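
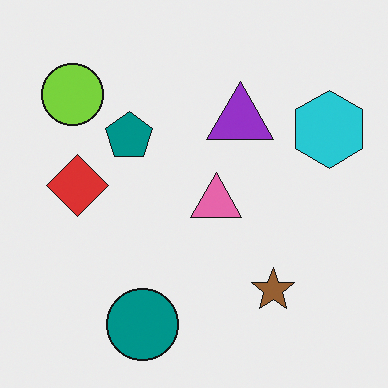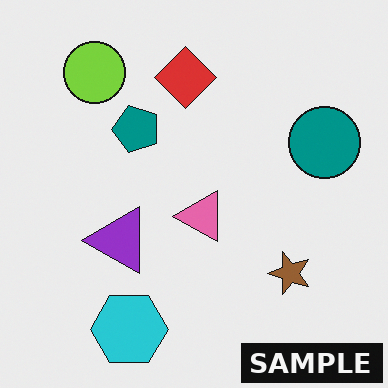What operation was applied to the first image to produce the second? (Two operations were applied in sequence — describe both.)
The second image is the first transposed (reflected across the top-left ↔ bottom-right diagonal), then watermarked with the text "SAMPLE" in the lower-right corner.

Shapes have swapped their row and column positions — what was in the top-right is now in the bottom-left — a diagonal reflection. A dark label reading "SAMPLE" appears in the lower-right corner.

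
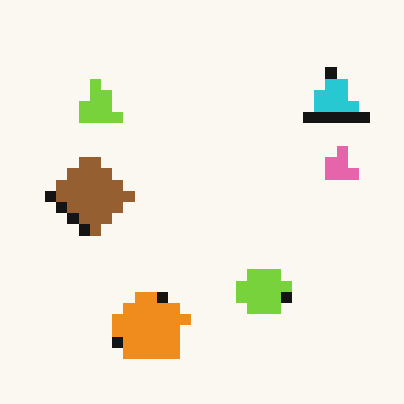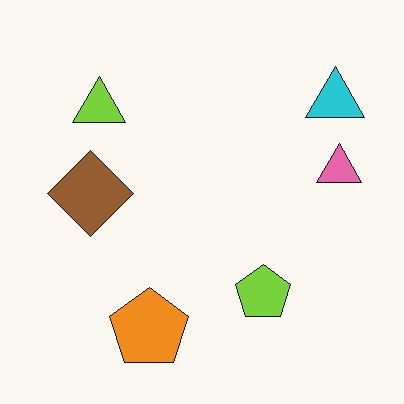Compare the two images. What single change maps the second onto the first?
It was heavily pixelated into large blocks.

Shapes are reduced to large square blocks; fine edges and outlines are lost — a downscale-then-upscale (mosaic) effect.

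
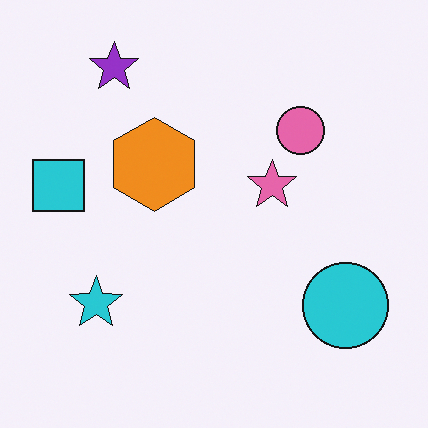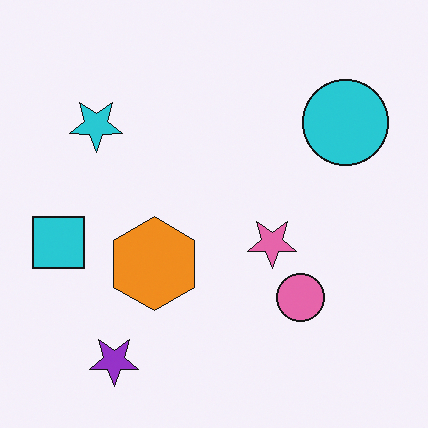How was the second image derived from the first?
The image was flipped vertically (top ↔ bottom).

The purple star is in the top-left of the first image and the bottom-left of the second — shapes on opposite sides of the horizontal midline have swapped in a mirror flip.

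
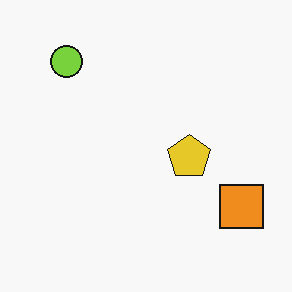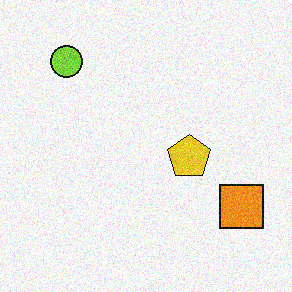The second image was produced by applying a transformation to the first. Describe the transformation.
The second image is the first degraded with visible gaussian noise.

Random speckle covers the whole image, including the flat background.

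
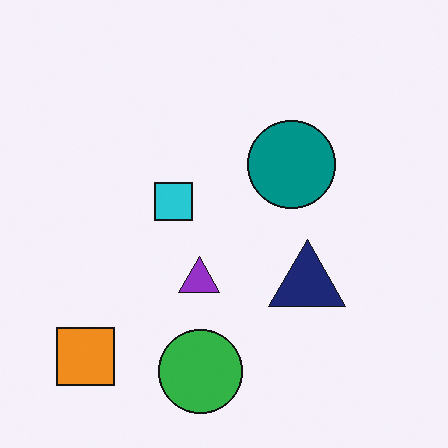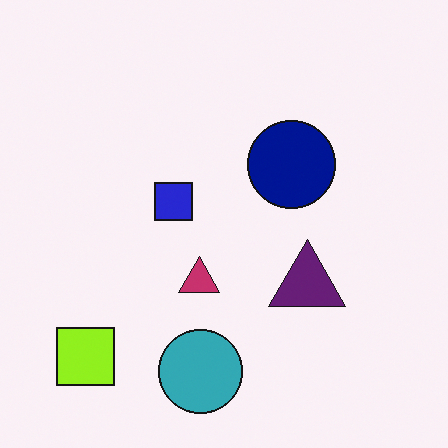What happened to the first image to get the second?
This is the original image hue-shifted by a small amount.

Every shape's color has rotated by the same amount around the hue wheel — a uniform hue shift.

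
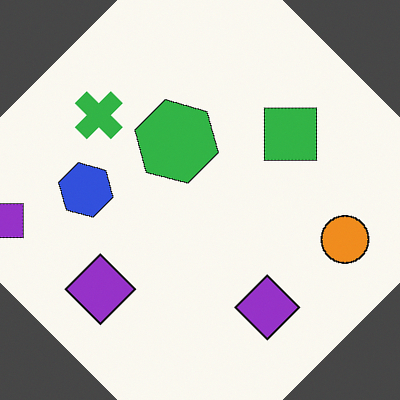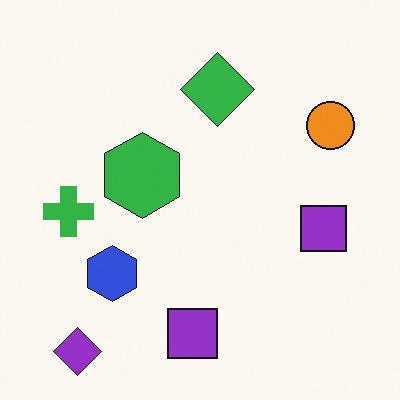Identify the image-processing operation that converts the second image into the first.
It was rotated clockwise by a large amount — several tens of degrees.

Every shape is tilted by the same angle and the image corners show triangular fill wedges — a whole-image rotation by a non-right angle.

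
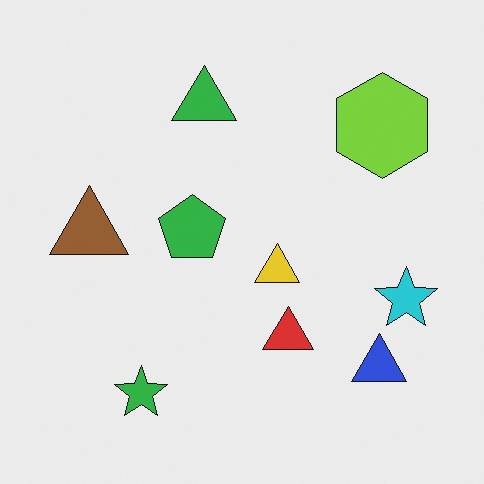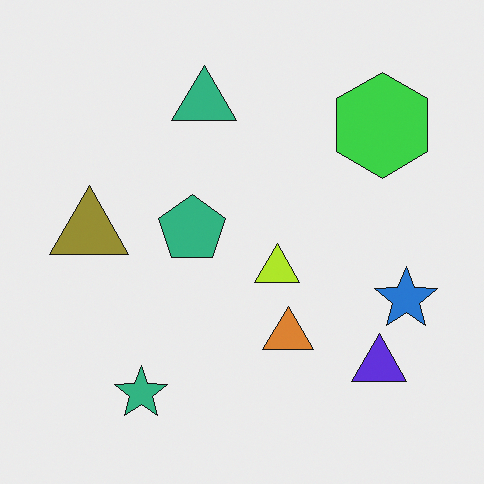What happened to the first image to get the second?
The second image is the first hue-shifted slightly.

Every shape's color has rotated by the same amount around the hue wheel — a uniform hue shift.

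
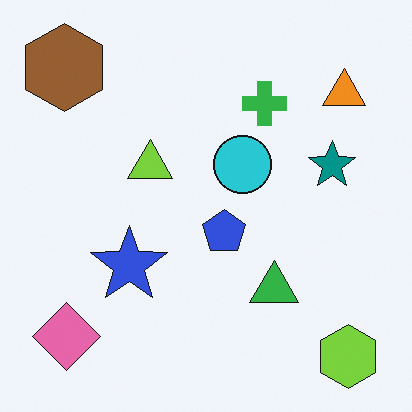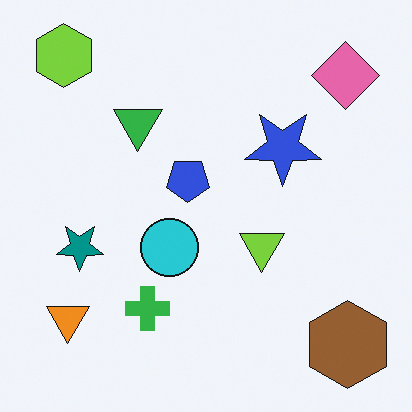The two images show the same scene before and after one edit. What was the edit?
This is the original image rotated 180°.

The lime hexagon sits in the bottom-right of the first image and the top-left of the second — consistent with a whole-image 180° rotation.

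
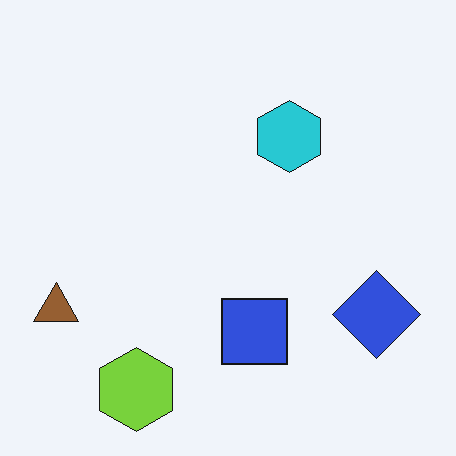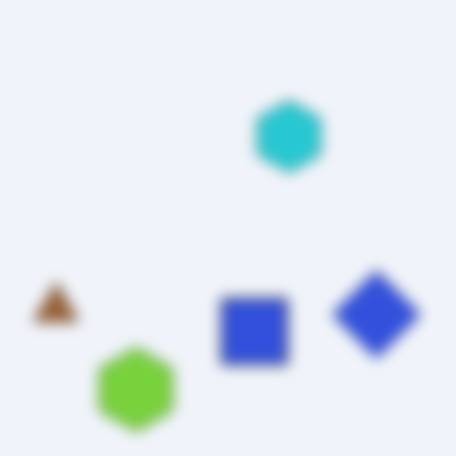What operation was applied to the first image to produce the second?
The transformation is: strongly gaussian-blurred.

Shape edges and outlines are uniformly softened across the whole image.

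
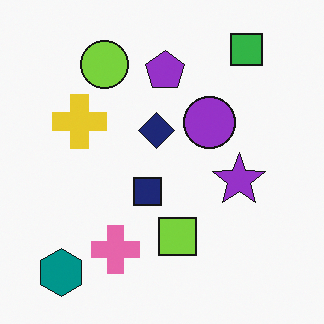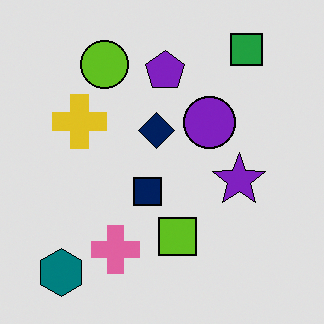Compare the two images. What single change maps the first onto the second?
The transformation is: posterized to a reduced palette.

Each flat color has snapped to a coarser quantized level — most visibly, the near-white background has dropped to a flat grey.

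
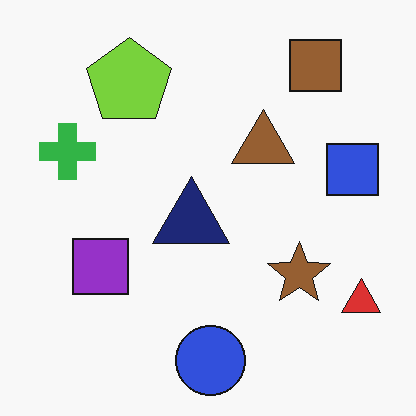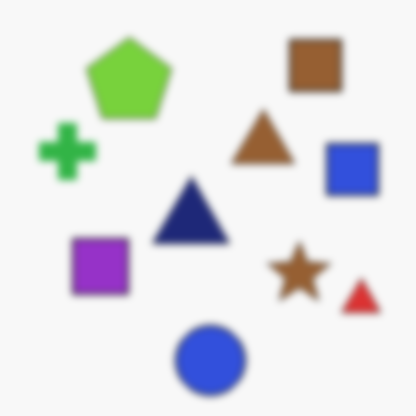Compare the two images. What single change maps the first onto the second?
Moderately blurred.

Shape edges and outlines are uniformly softened across the whole image.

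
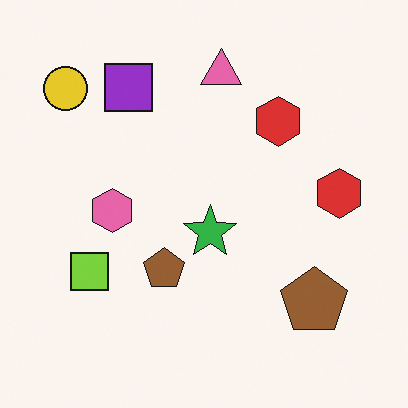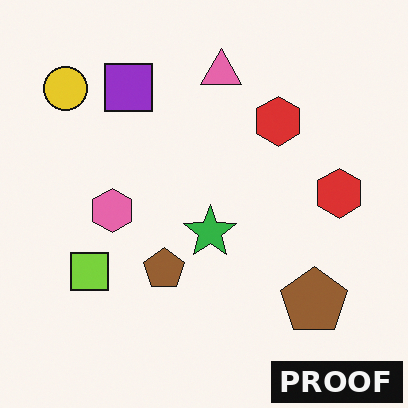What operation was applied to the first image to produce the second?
Watermarked with the text "PROOF" in the lower-right corner.

A dark label reading "PROOF" appears in the lower-right corner.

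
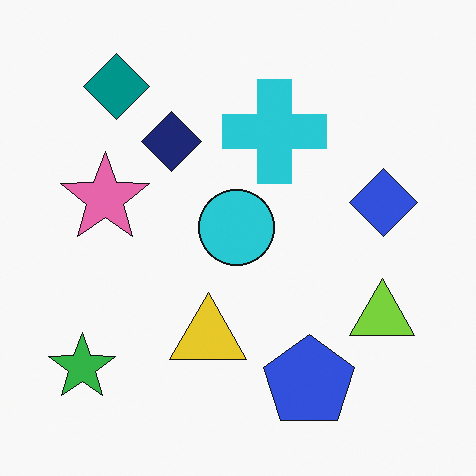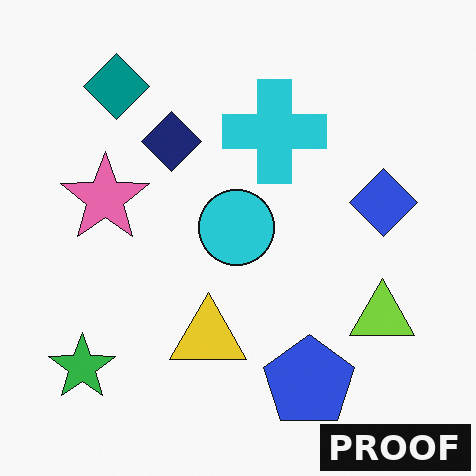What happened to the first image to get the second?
It was watermarked with the text "PROOF" in the lower-right corner.

A dark label reading "PROOF" appears in the lower-right corner.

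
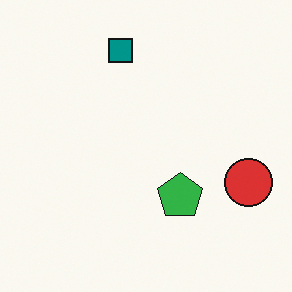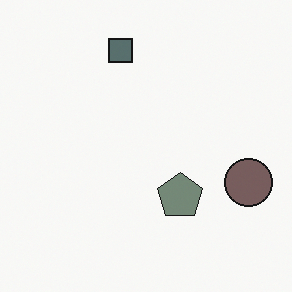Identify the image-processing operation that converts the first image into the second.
The image was made much more muted (saturation change).

All colors are more muted and greyish — a global saturation change.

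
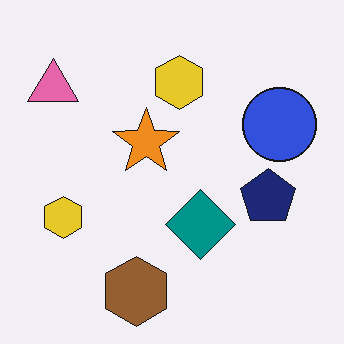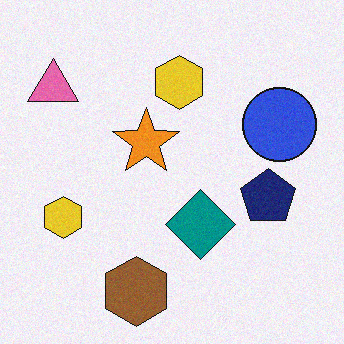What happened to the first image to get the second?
Degraded with light additive noise.

Random speckle covers the whole image, including the flat background.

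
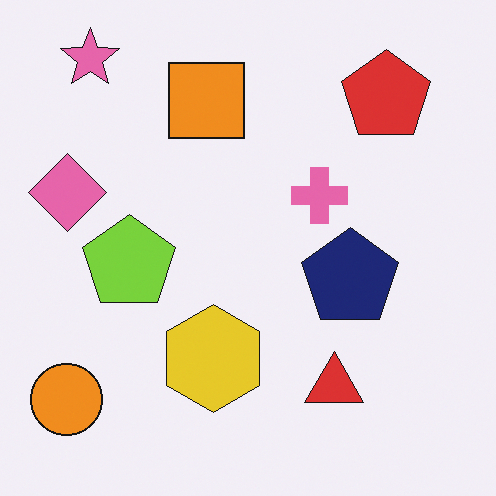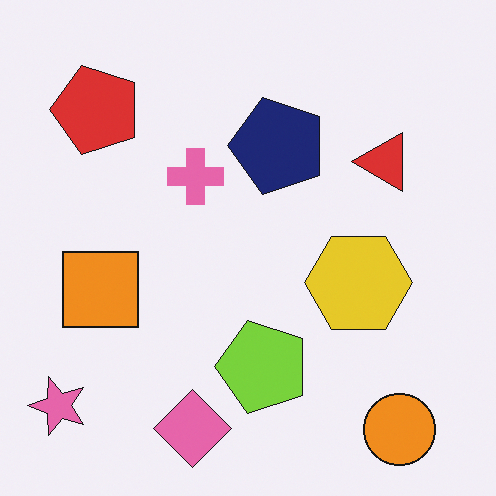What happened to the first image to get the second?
This is the original image rotated 90° counter-clockwise.

The pink star sits in the top-left of the first image and the bottom-left of the second — consistent with a whole-image 90° counter-clockwise rotation.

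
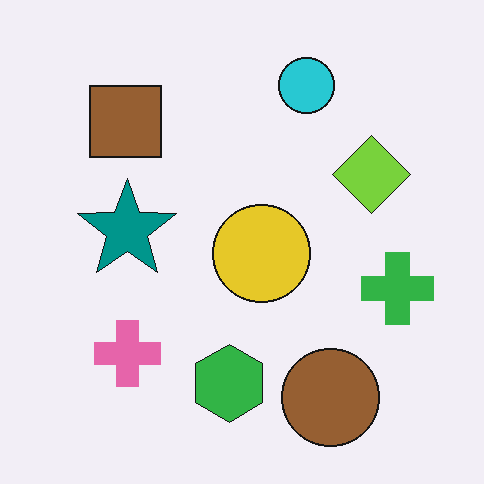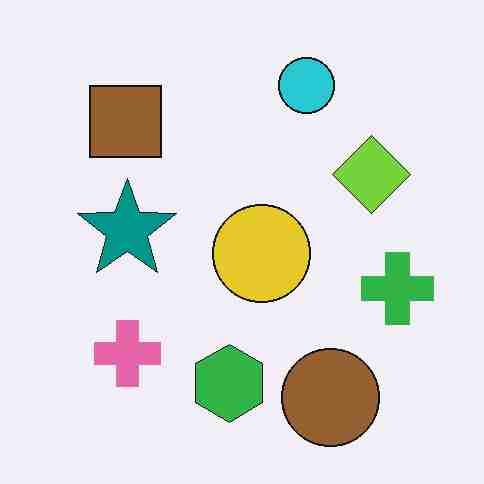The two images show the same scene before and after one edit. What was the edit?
This is the original image degraded with heavy JPEG compression.

Blocky 8×8 compression artifacts appear around shape edges and the flat background shows ringing — characteristic JPEG degradation.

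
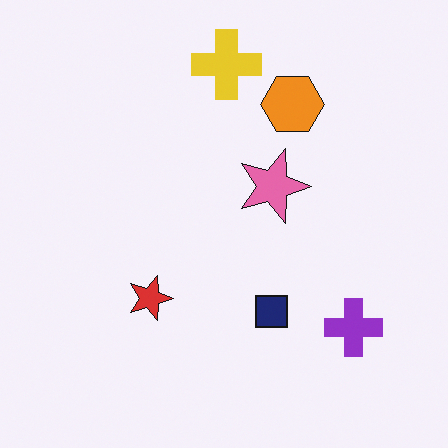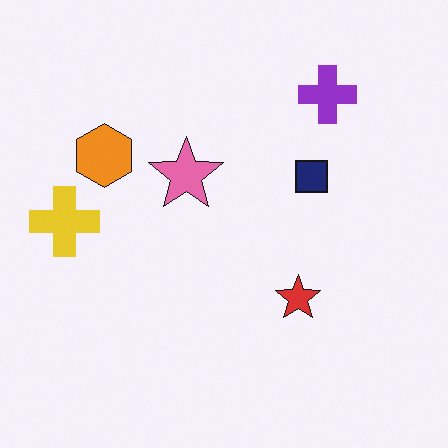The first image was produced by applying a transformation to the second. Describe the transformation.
It was rotated 90° clockwise.

The purple cross sits in the top-right of the second image and the bottom-right of the first — consistent with a whole-image 90° clockwise rotation.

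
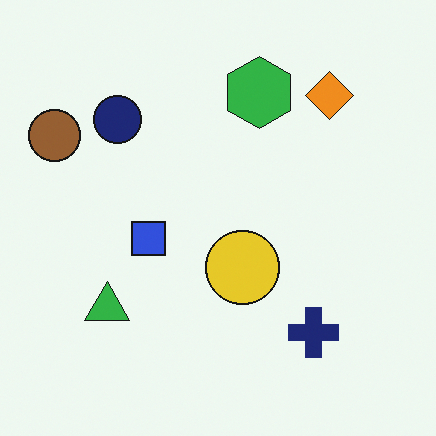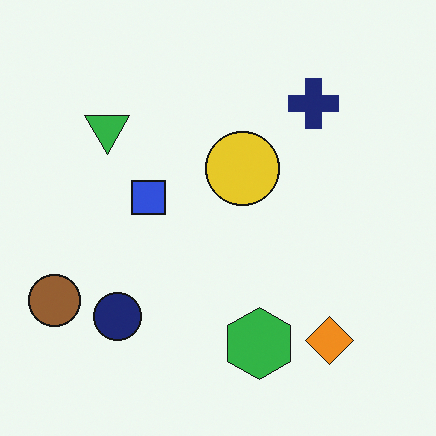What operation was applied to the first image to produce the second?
Flipped vertically (top ↔ bottom).

The green hexagon is in the top of the first image and the bottom of the second — shapes on opposite sides of the horizontal midline have swapped in a mirror flip.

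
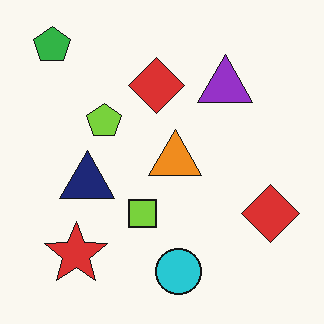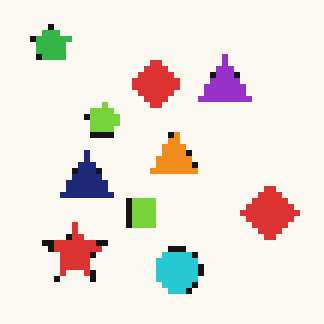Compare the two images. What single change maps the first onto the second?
Moderately pixelated.

Shapes are reduced to large square blocks; fine edges and outlines are lost — a downscale-then-upscale (mosaic) effect.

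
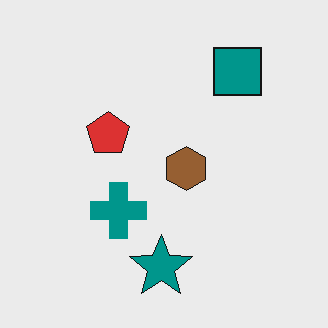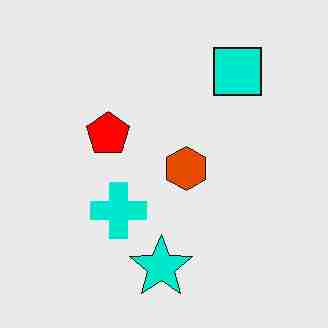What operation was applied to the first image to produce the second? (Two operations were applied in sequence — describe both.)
Made much more vivid (saturation change), then degraded with heavy JPEG compression.

All colors are more vivid — a global saturation change. Blocky 8×8 compression artifacts appear around shape edges and the flat background shows ringing — characteristic JPEG degradation.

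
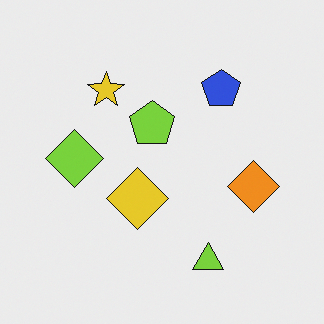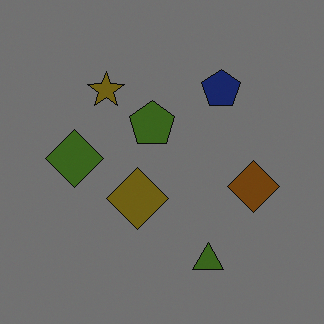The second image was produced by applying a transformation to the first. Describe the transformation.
It was noticeably darkened.

Every pixel — background and shapes alike — is uniformly darkened.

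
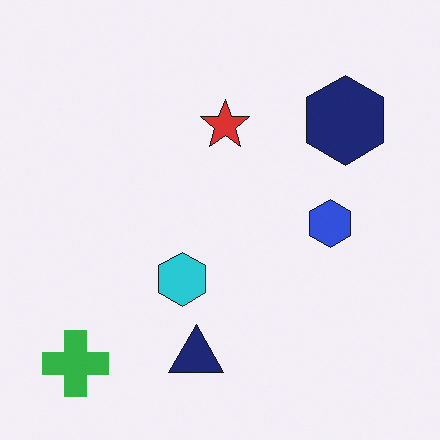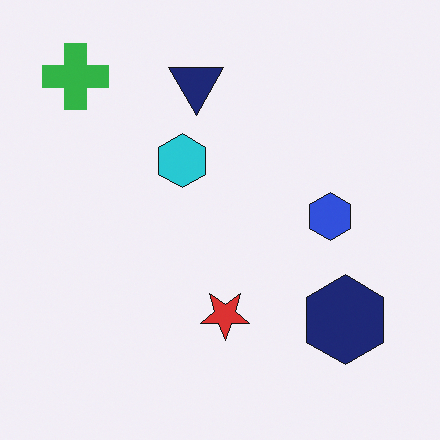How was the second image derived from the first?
The transformation is: flipped vertically (top ↔ bottom).

The green cross is in the bottom-left of the first image and the top-left of the second — shapes on opposite sides of the horizontal midline have swapped in a mirror flip.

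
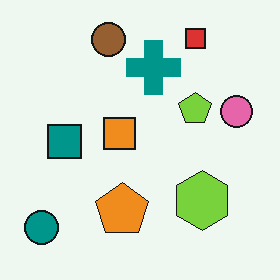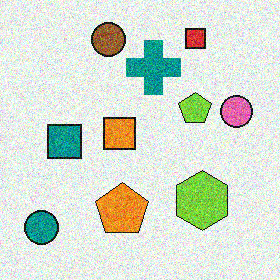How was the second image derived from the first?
The second image is the first degraded with strong gaussian noise.

Random speckle covers the whole image, including the flat background.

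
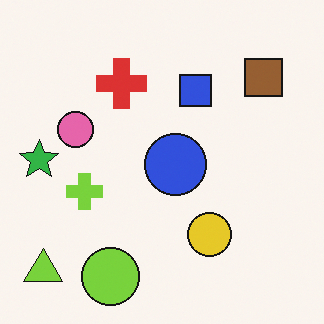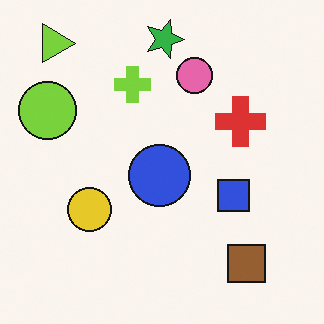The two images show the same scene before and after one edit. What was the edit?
It was rotated 90° clockwise.

The lime triangle sits in the bottom-left of the first image and the top-left of the second — consistent with a whole-image 90° clockwise rotation.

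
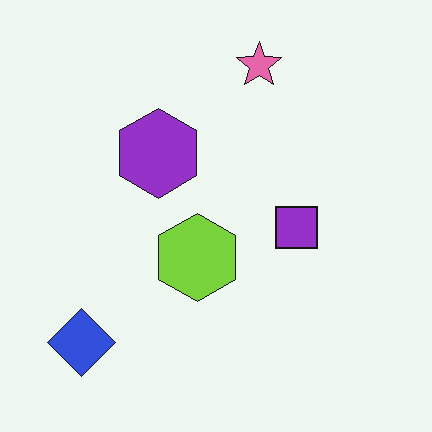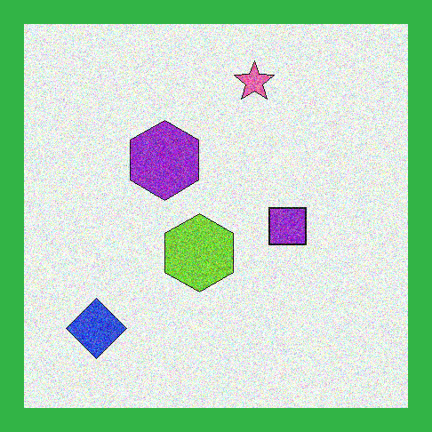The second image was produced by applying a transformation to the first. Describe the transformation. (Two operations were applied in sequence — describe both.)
The image was degraded with heavy additive noise, then framed with a green border.

Random speckle covers the whole image, including the flat background. A solid green frame runs around the edge of the second image, with the content slightly shrunk inside it.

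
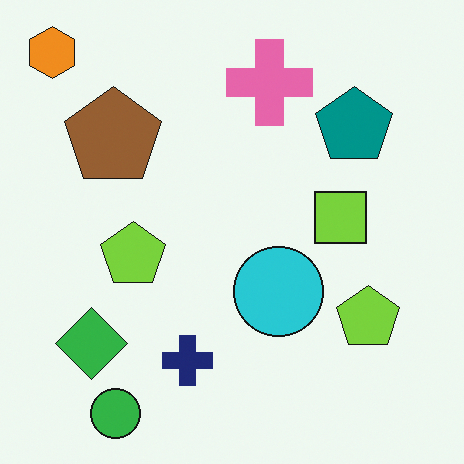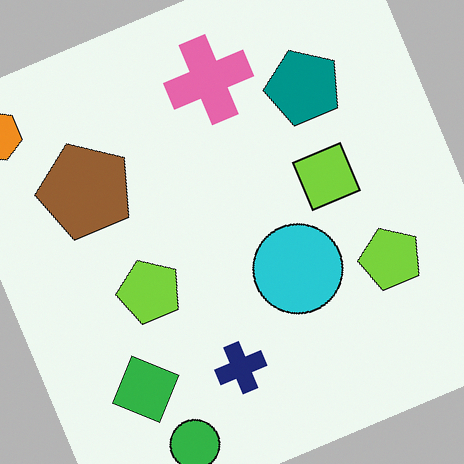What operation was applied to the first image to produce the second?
Rotated counter-clockwise by a clearly visible amount.

Every shape is tilted by the same angle and the image corners show triangular fill wedges — a whole-image rotation by a non-right angle.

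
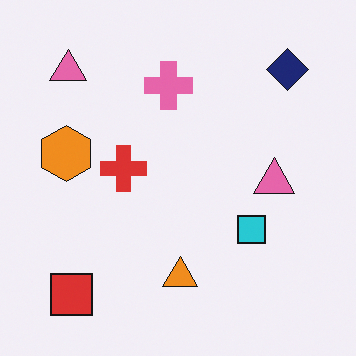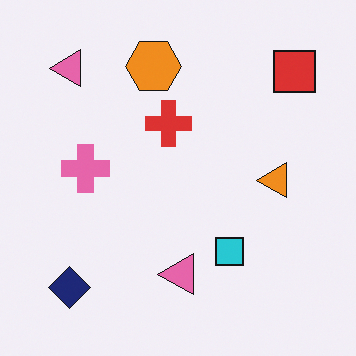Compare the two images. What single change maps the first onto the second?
The second image is the first transposed (reflected across the top-left ↔ bottom-right diagonal).

Shapes have swapped their row and column positions — what was in the top-right is now in the bottom-left — a diagonal reflection.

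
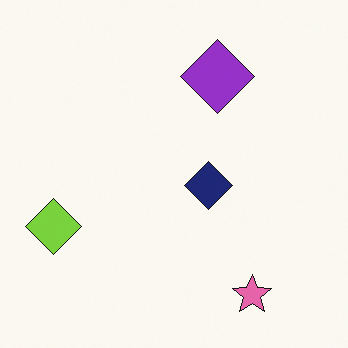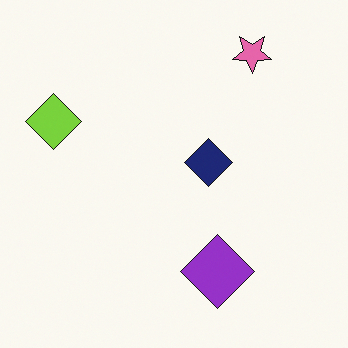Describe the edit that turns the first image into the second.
This is the original image flipped vertically (top ↔ bottom).

The pink star is in the bottom-right of the first image and the top-right of the second — shapes on opposite sides of the horizontal midline have swapped in a mirror flip.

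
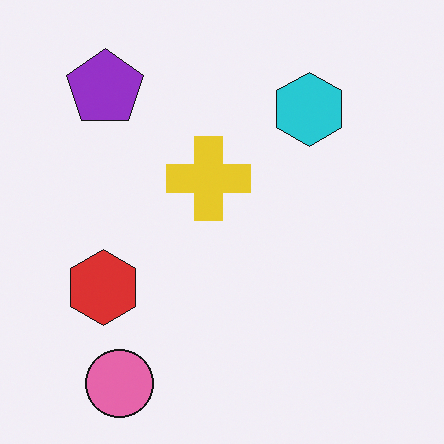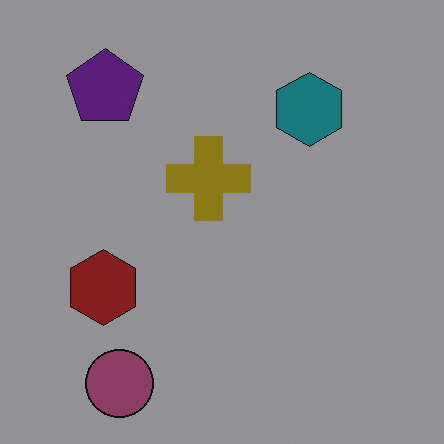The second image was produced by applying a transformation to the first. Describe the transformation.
It was darkened a lot.

Every pixel — background and shapes alike — is uniformly darkened.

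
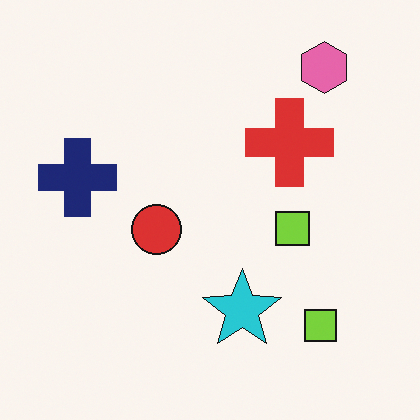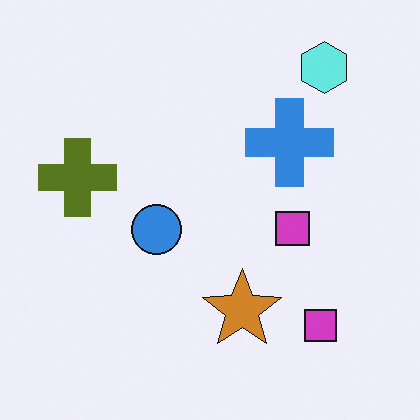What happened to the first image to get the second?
This is the original image hue-shifted through roughly half the color wheel.

Every shape's color has rotated by the same amount around the hue wheel — a uniform hue shift.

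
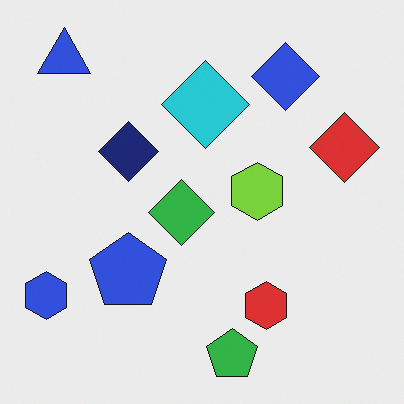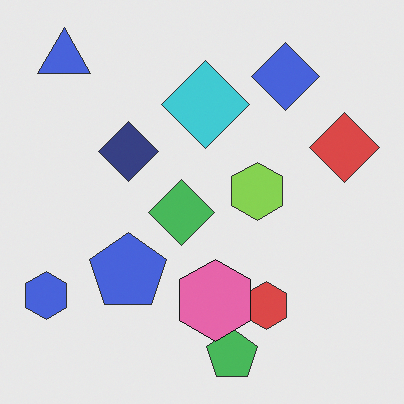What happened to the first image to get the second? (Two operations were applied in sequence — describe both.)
The image was given slightly reduced contrast, then overlaid with an additional pink hexagon.

Tones are pushed toward mid-grey across the whole image — a global contrast change. A pink hexagon appears in the second image that is absent from the first.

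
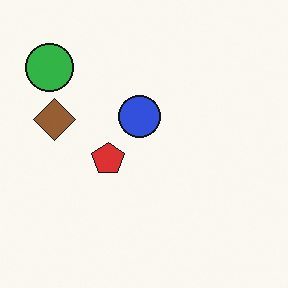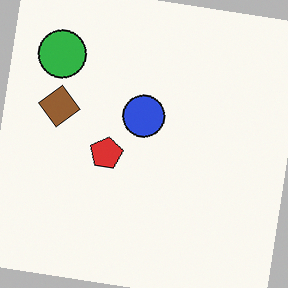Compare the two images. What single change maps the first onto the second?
The second image is the first rotated clockwise by a few degrees.

Every shape is tilted by the same angle and the image corners show triangular fill wedges — a whole-image rotation by a non-right angle.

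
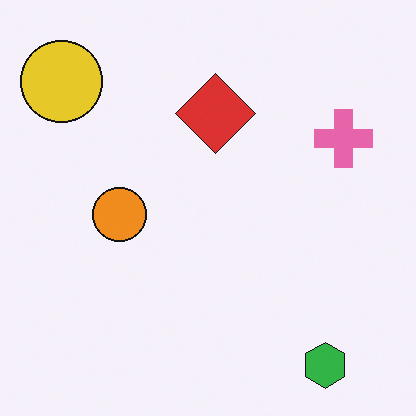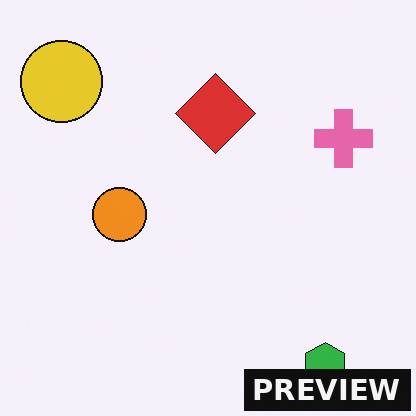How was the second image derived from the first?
The second image is the first watermarked with the text "PREVIEW" in the lower-right corner.

A dark label reading "PREVIEW" appears in the lower-right corner.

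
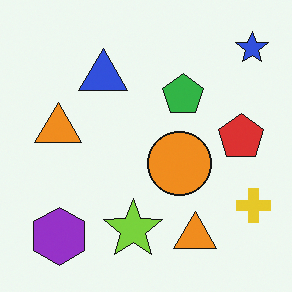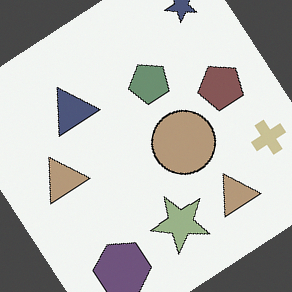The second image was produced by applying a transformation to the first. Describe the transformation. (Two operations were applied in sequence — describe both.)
It was heavily desaturated, then rotated counter-clockwise by a large amount — several tens of degrees.

All colors are more muted and greyish — a global saturation change. Every shape is tilted by the same angle and the image corners show triangular fill wedges — a whole-image rotation by a non-right angle.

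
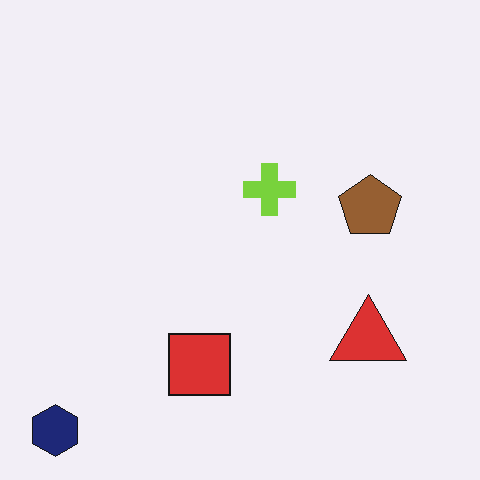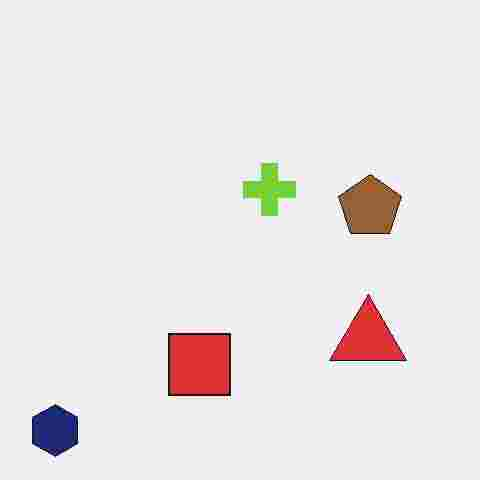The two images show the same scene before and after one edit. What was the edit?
The transformation is: degraded with heavy JPEG compression.

Blocky 8×8 compression artifacts appear around shape edges and the flat background shows ringing — characteristic JPEG degradation.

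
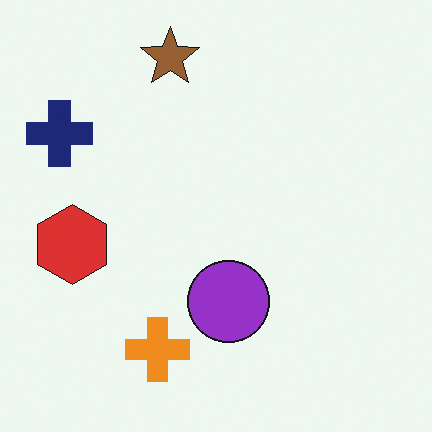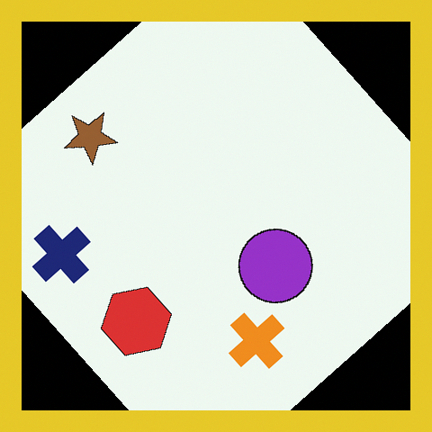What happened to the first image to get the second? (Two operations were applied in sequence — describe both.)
The transformation is: rotated counter-clockwise by a large amount — several tens of degrees, then framed with a yellow border.

Every shape is tilted by the same angle and the image corners show triangular fill wedges — a whole-image rotation by a non-right angle. A solid yellow frame runs around the edge of the second image, with the content slightly shrunk inside it.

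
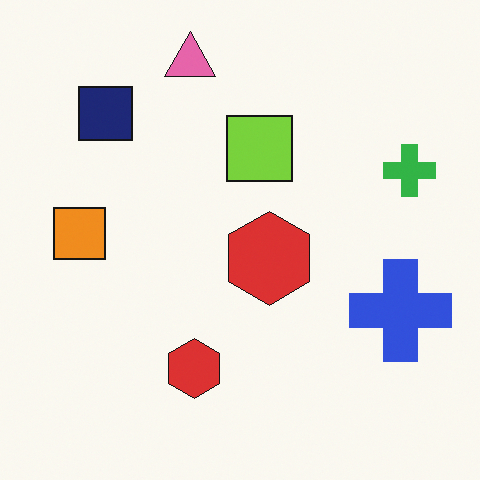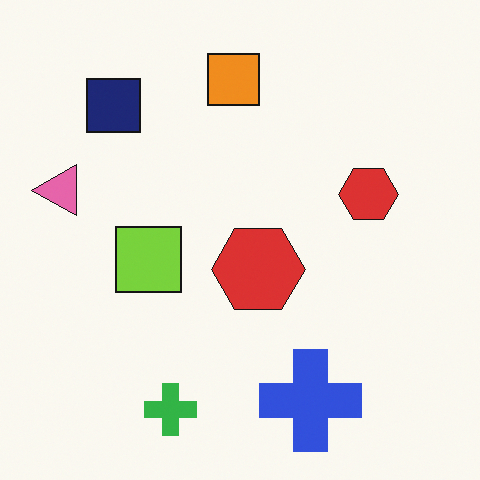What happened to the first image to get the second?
It was transposed (reflected across the top-left ↔ bottom-right diagonal).

Shapes have swapped their row and column positions — what was in the top-right is now in the bottom-left — a diagonal reflection.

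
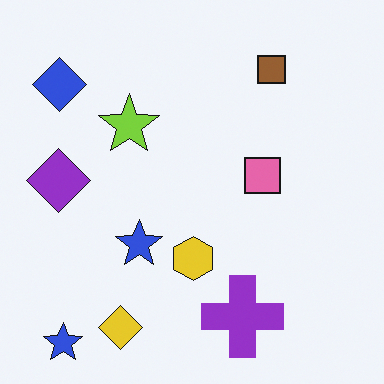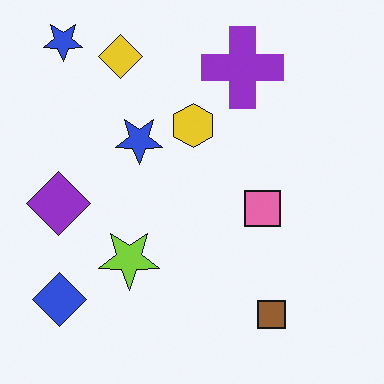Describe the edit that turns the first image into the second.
The image was flipped vertically (top ↔ bottom).

The yellow diamond is in the bottom-left of the first image and the top-left of the second — shapes on opposite sides of the horizontal midline have swapped in a mirror flip.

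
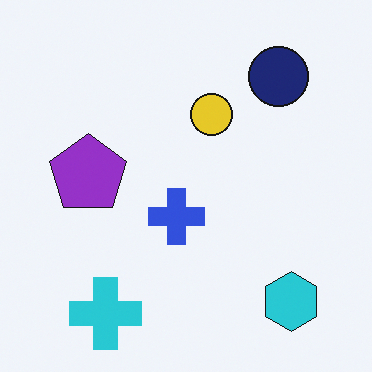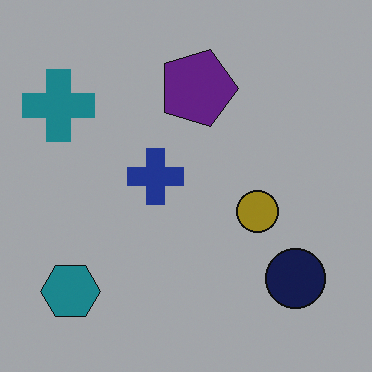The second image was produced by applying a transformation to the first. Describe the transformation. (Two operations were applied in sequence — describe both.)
The transformation is: rotated 90° clockwise, then darkened a lot.

The cyan hexagon sits in the bottom-right of the first image and the bottom-left of the second — consistent with a whole-image 90° clockwise rotation. Every pixel — background and shapes alike — is uniformly darkened.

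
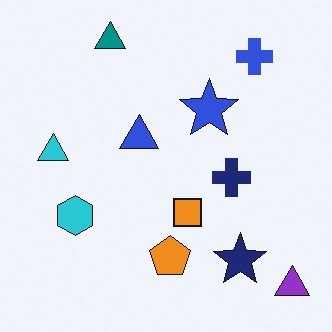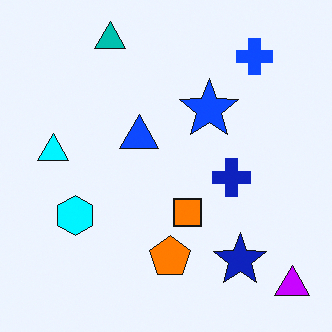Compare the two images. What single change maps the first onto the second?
The image was made much more vivid (saturation change).

All colors are more vivid — a global saturation change.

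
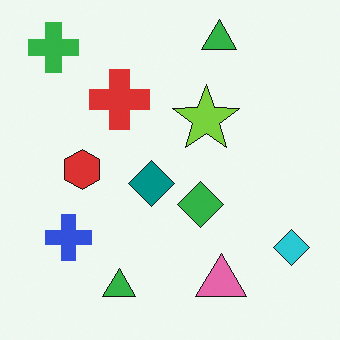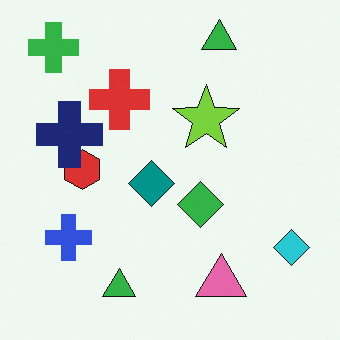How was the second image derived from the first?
This is the original image overlaid with an additional navy cross.

A navy cross appears in the second image that is absent from the first.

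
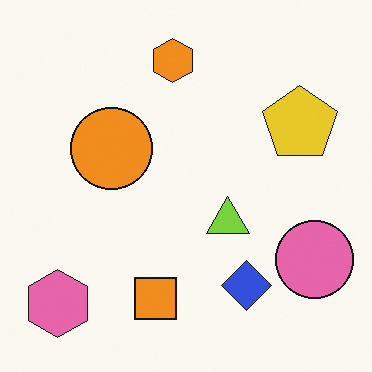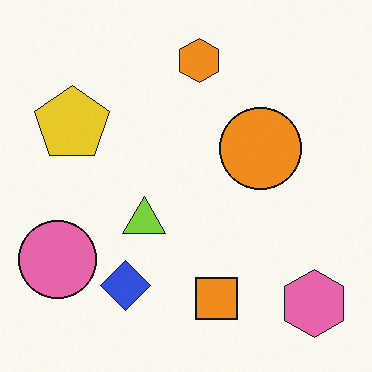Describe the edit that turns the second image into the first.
This is the original image flipped horizontally (left ↔ right).

The pink circle is in the bottom-left of the second image and the bottom-right of the first — shapes on opposite sides of the vertical midline have swapped in a mirror flip.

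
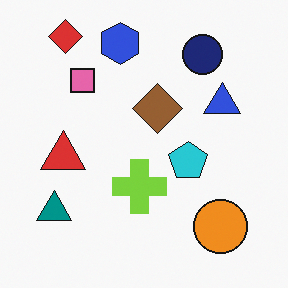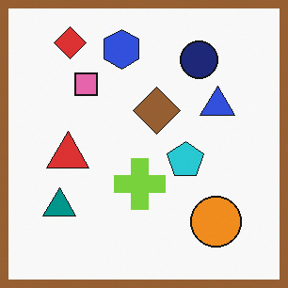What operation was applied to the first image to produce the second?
The transformation is: framed with a brown border.

A solid brown frame runs around the edge of the second image, with the content slightly shrunk inside it.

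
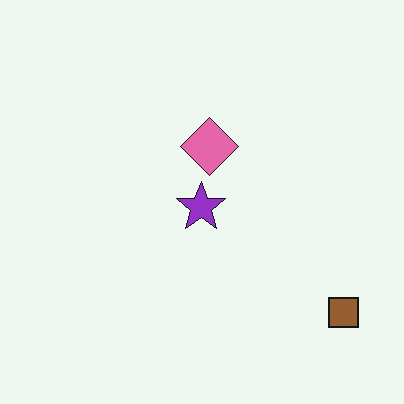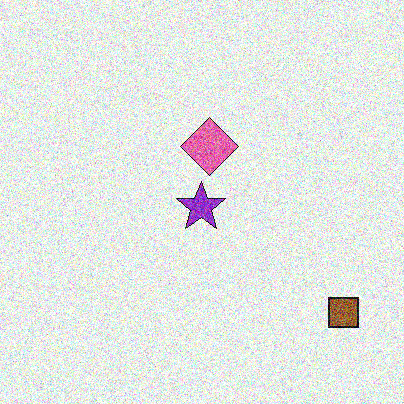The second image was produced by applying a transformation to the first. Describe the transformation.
The image was degraded with heavy additive noise.

Random speckle covers the whole image, including the flat background.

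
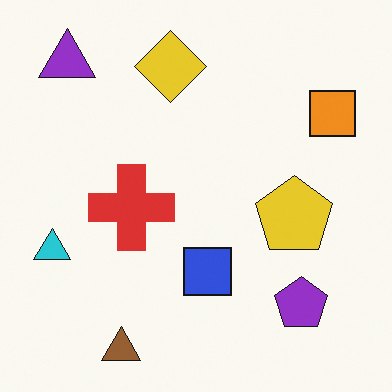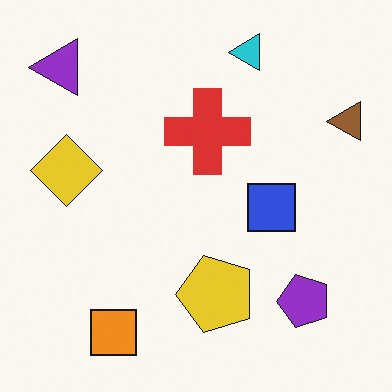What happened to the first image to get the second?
Transposed (reflected across the top-left ↔ bottom-right diagonal).

Shapes have swapped their row and column positions — what was in the top-right is now in the bottom-left — a diagonal reflection.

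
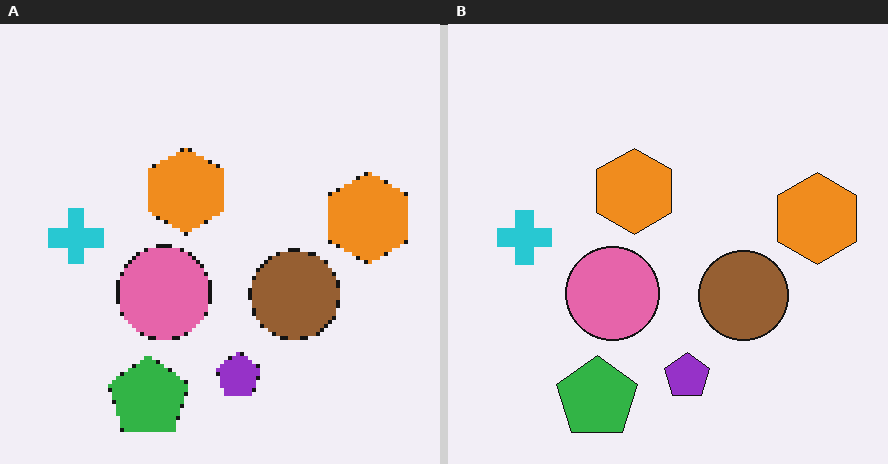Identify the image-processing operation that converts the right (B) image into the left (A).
Mildly pixelated.

Shapes are reduced to large square blocks; fine edges and outlines are lost — a downscale-then-upscale (mosaic) effect.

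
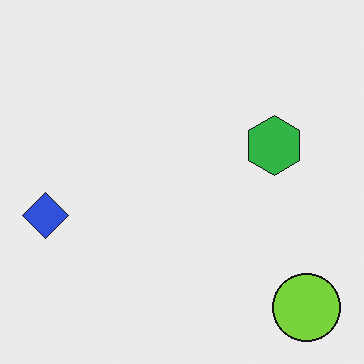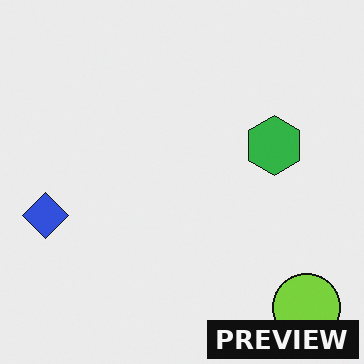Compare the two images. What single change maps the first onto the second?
Watermarked with the text "PREVIEW" in the lower-right corner.

A dark label reading "PREVIEW" appears in the lower-right corner.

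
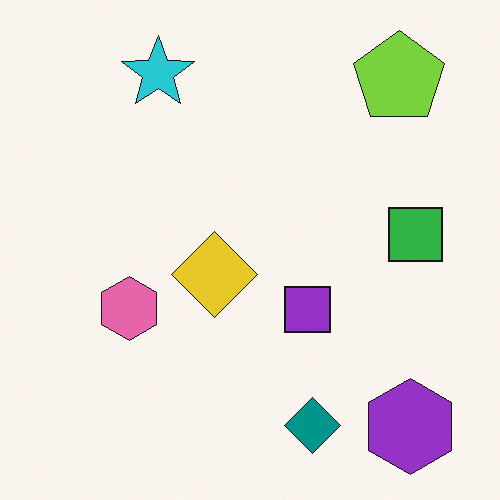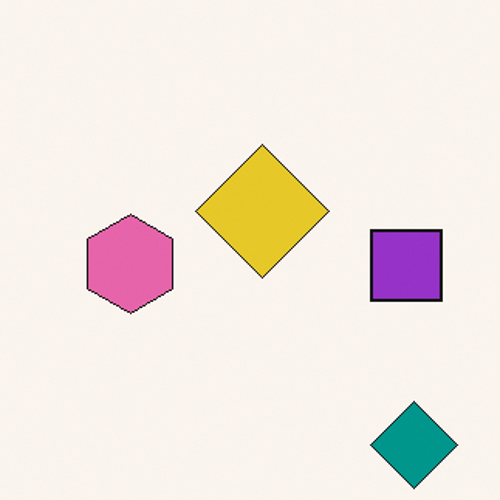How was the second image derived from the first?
The second image is the first cropped to a modestly smaller region and rescaled.

The visible shapes are larger and the field of view is narrower; shapes near the original edges may be partly or wholly outside the frame — a crop-and-rescale.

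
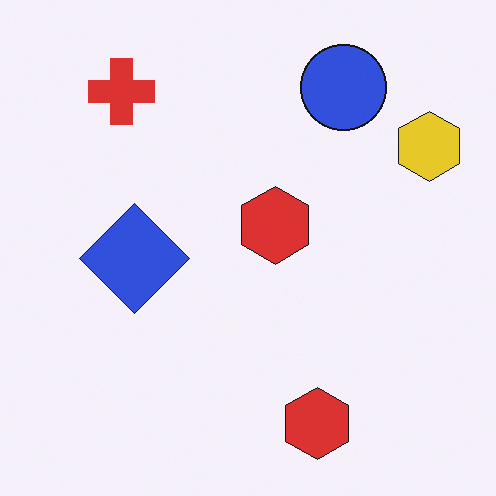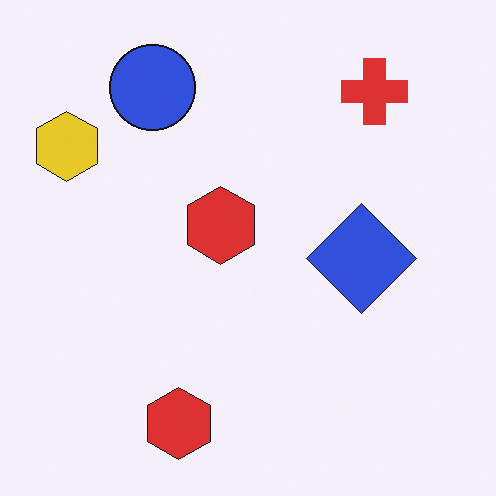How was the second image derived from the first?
The second image is the first flipped horizontally (left ↔ right).

The yellow hexagon is in the top-right of the first image and the top-left of the second — shapes on opposite sides of the vertical midline have swapped in a mirror flip.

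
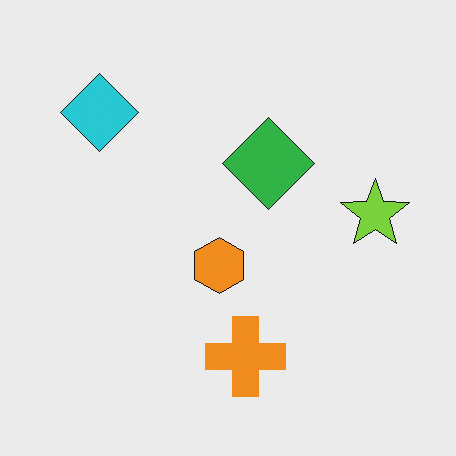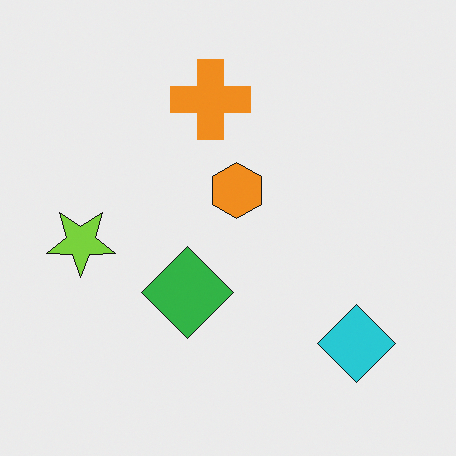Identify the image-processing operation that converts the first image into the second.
It was rotated 180°.

The cyan diamond sits in the top-left of the first image and the bottom-right of the second — consistent with a whole-image 180° rotation.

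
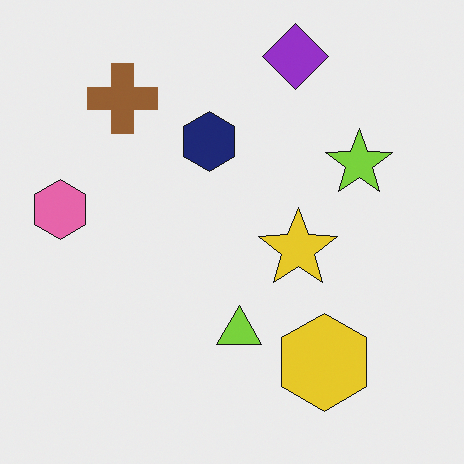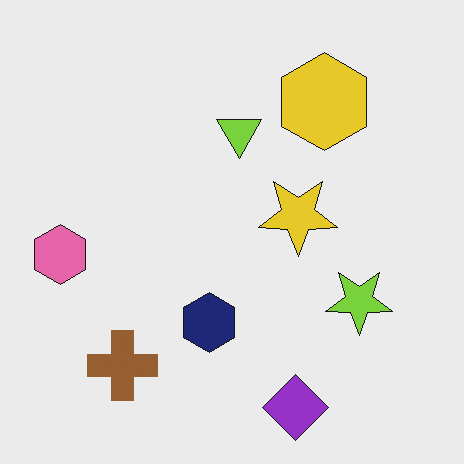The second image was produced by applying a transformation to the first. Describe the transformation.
The transformation is: flipped vertically (top ↔ bottom).

The purple diamond is in the top of the first image and the bottom of the second — shapes on opposite sides of the horizontal midline have swapped in a mirror flip.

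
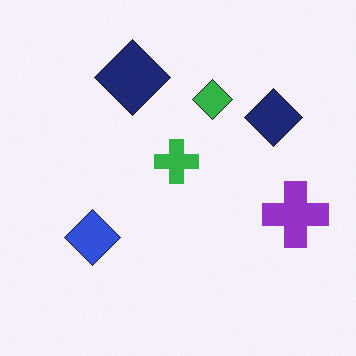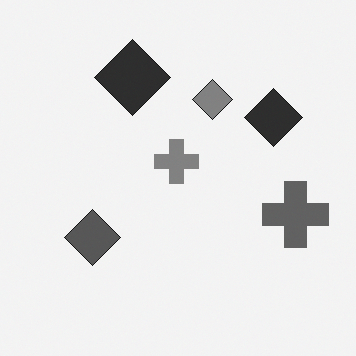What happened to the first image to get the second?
The second image is the first converted to grayscale.

All color is removed — every shape is now a shade of grey.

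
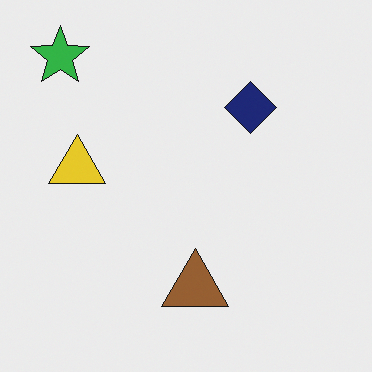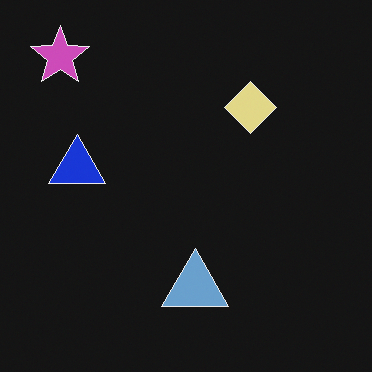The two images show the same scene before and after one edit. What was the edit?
The transformation is: color-inverted (negative).

The light background has become dark and every shape's color is its complement — a photographic negative.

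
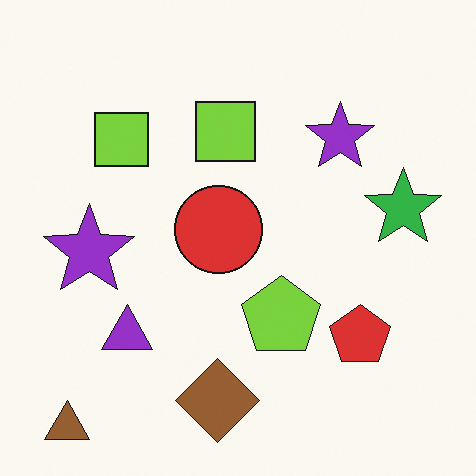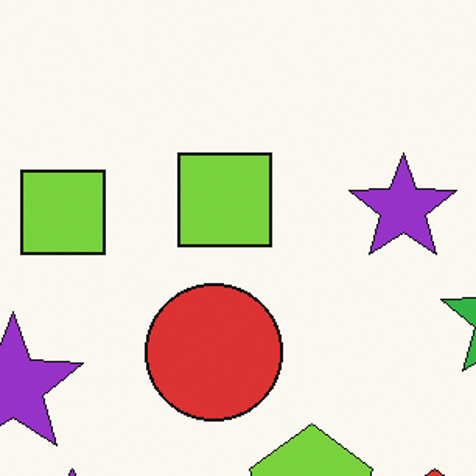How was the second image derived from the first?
This is the original image cropped slightly and scaled back up.

The visible shapes are larger and the field of view is narrower; shapes near the original edges may be partly or wholly outside the frame — a crop-and-rescale.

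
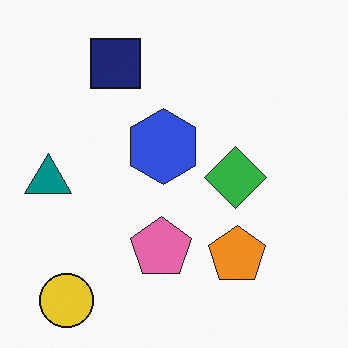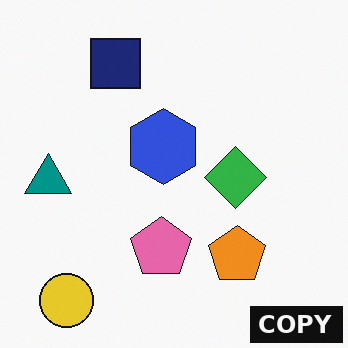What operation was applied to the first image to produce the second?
Watermarked with the text "COPY" in the lower-right corner.

A dark label reading "COPY" appears in the lower-right corner.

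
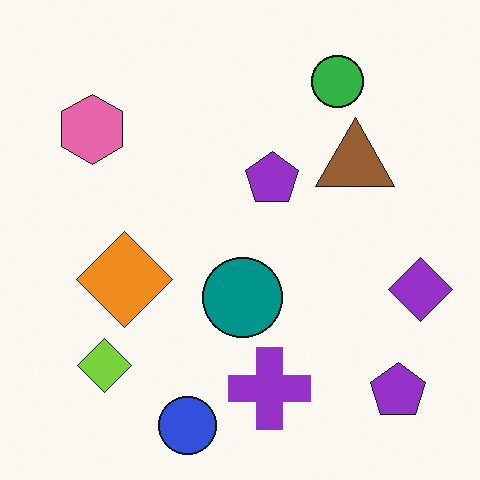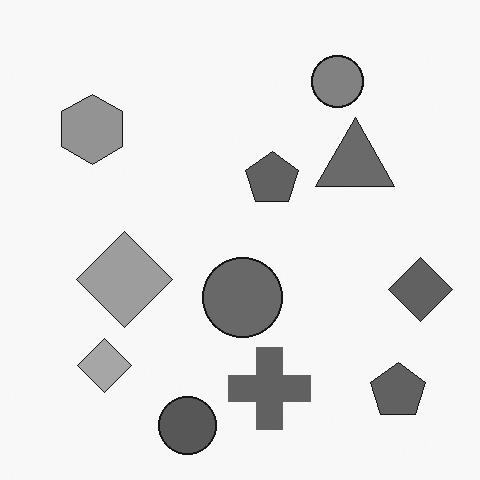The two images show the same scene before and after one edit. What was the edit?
The transformation is: converted to grayscale.

All color is removed — every shape is now a shade of grey.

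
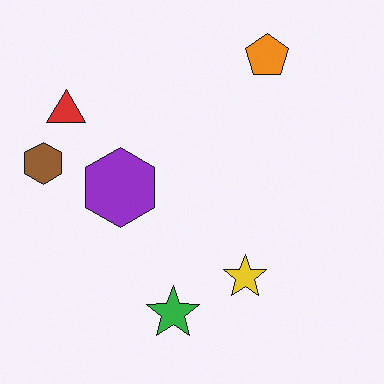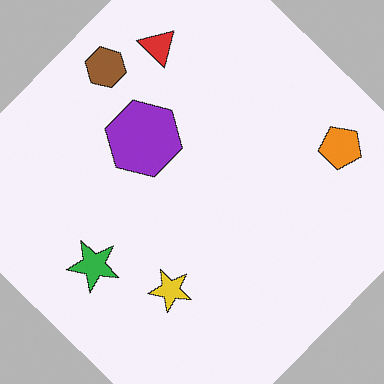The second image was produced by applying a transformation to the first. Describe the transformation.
The transformation is: rotated clockwise by a large amount — several tens of degrees.

Every shape is tilted by the same angle and the image corners show triangular fill wedges — a whole-image rotation by a non-right angle.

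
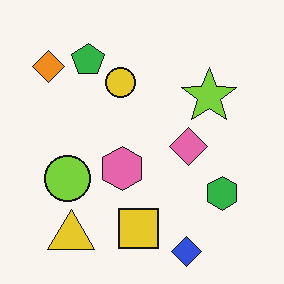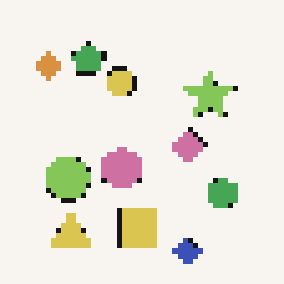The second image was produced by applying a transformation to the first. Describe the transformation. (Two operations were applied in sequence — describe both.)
It was slightly desaturated, then lightly pixelated (a mild mosaic effect).

All colors are more muted and greyish — a global saturation change. Shapes are reduced to large square blocks; fine edges and outlines are lost — a downscale-then-upscale (mosaic) effect.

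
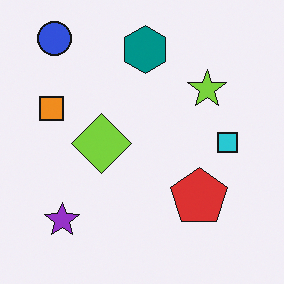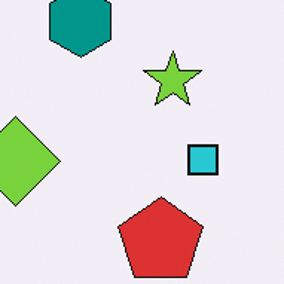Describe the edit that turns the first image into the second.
The image was cropped slightly and scaled back up.

The visible shapes are larger and the field of view is narrower; shapes near the original edges may be partly or wholly outside the frame — a crop-and-rescale.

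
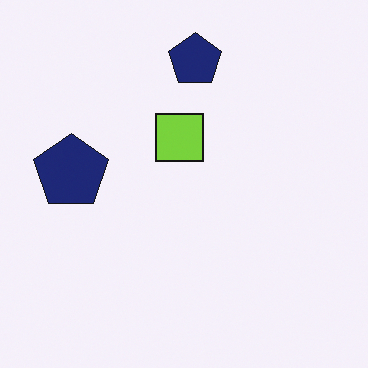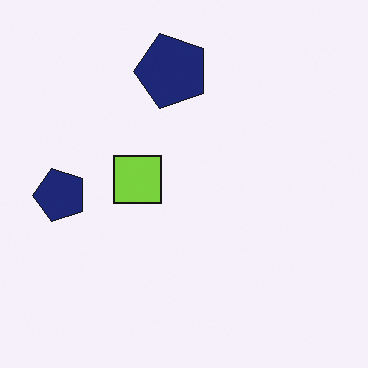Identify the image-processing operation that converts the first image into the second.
It was transposed (reflected across the top-left ↔ bottom-right diagonal).

Shapes have swapped their row and column positions — what was in the top-right is now in the bottom-left — a diagonal reflection.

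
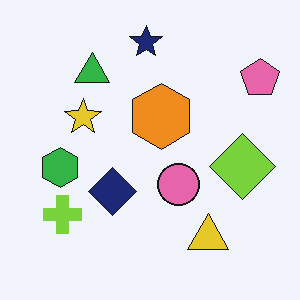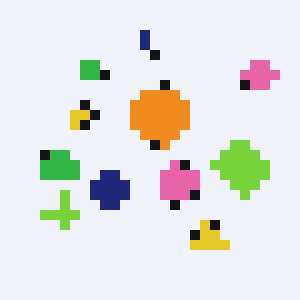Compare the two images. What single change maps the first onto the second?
It was coarsely pixelated.

Shapes are reduced to large square blocks; fine edges and outlines are lost — a downscale-then-upscale (mosaic) effect.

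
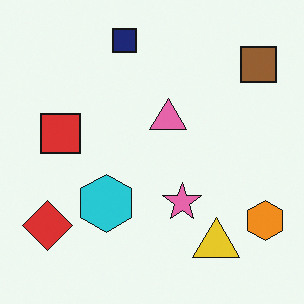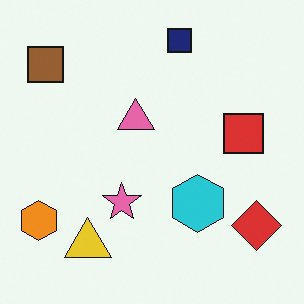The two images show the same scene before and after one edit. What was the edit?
It was flipped horizontally (left ↔ right).

The orange hexagon is in the bottom-right of the first image and the bottom-left of the second — shapes on opposite sides of the vertical midline have swapped in a mirror flip.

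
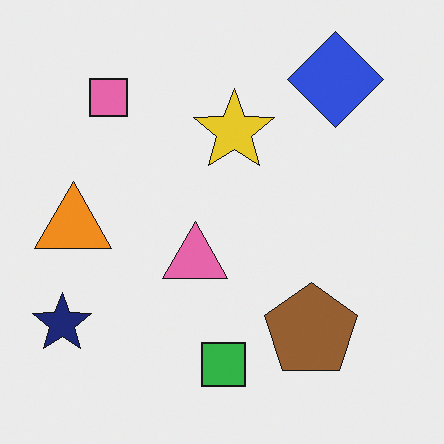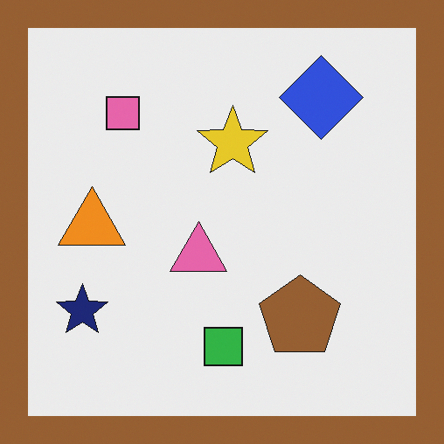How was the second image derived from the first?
The transformation is: framed with a brown border.

A solid brown frame runs around the edge of the second image, with the content slightly shrunk inside it.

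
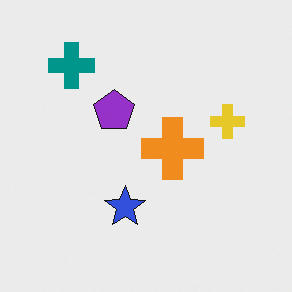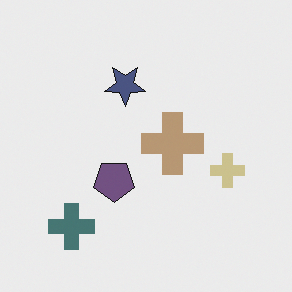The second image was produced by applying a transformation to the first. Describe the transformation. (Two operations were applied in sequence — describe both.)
The transformation is: flipped vertically (top ↔ bottom), then made much more muted (saturation change).

The teal cross is in the top-left of the first image and the bottom-left of the second — shapes on opposite sides of the horizontal midline have swapped in a mirror flip. All colors are more muted and greyish — a global saturation change.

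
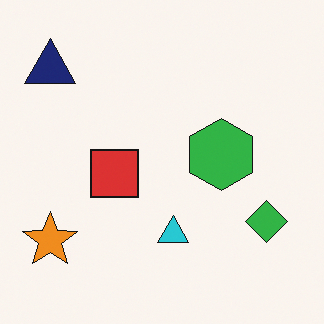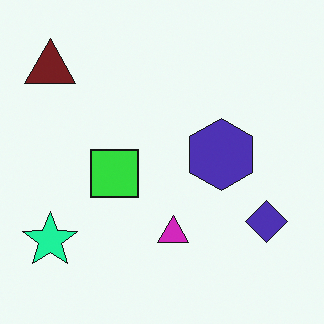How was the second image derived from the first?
This is the original image hue-shifted by a moderate amount.

Every shape's color has rotated by the same amount around the hue wheel — a uniform hue shift.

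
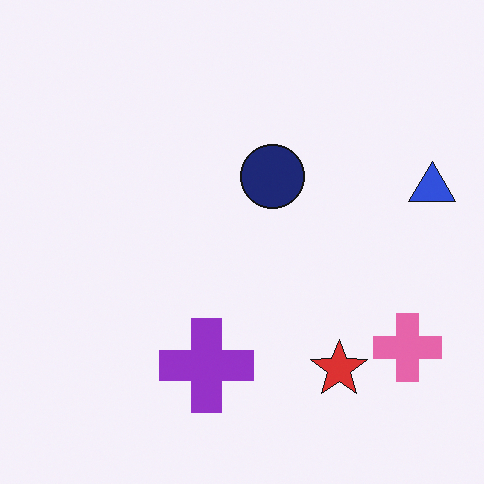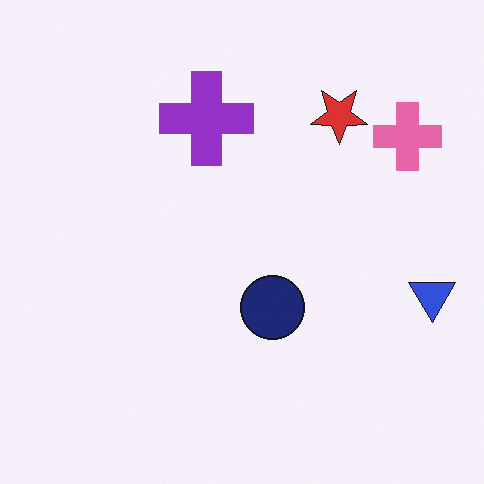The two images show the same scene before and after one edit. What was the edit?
Flipped vertically (top ↔ bottom).

The red star is in the bottom-right of the first image and the top-right of the second — shapes on opposite sides of the horizontal midline have swapped in a mirror flip.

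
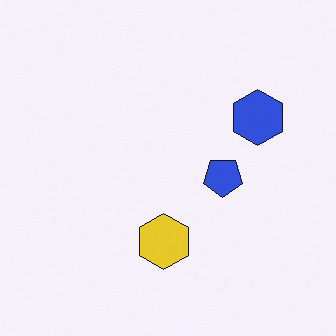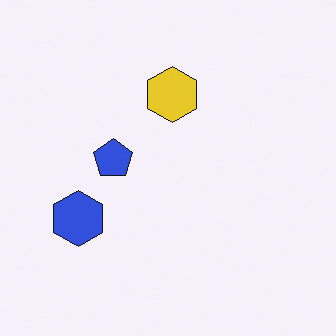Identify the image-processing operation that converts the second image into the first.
It was rotated 180°.

The blue hexagon sits in the left of the second image and the right of the first — consistent with a whole-image 180° rotation.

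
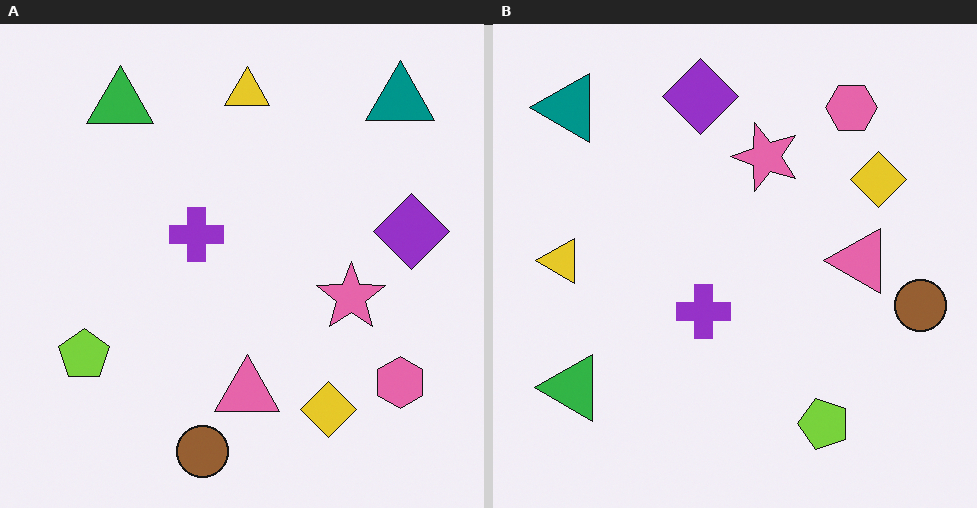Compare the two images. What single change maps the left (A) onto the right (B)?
It was rotated 90° counter-clockwise.

The teal triangle sits in the top-right of the left (A) image and the top-left of the right (B) — consistent with a whole-image 90° counter-clockwise rotation.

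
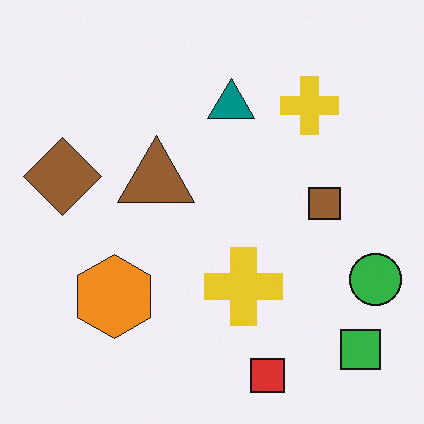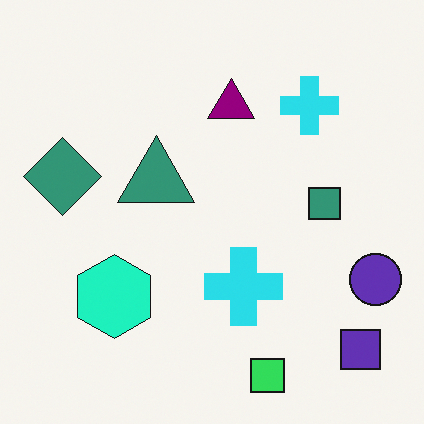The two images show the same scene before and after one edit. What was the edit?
The transformation is: hue-shifted by a moderate amount.

Every shape's color has rotated by the same amount around the hue wheel — a uniform hue shift.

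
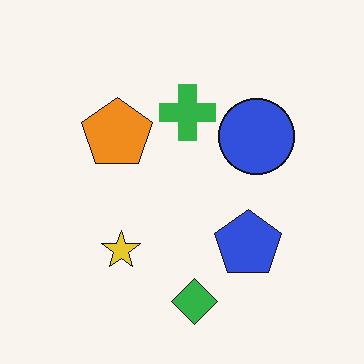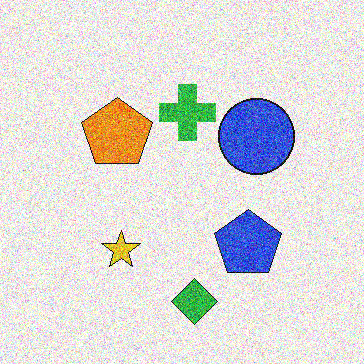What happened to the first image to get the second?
Degraded with heavy additive noise.

Random speckle covers the whole image, including the flat background.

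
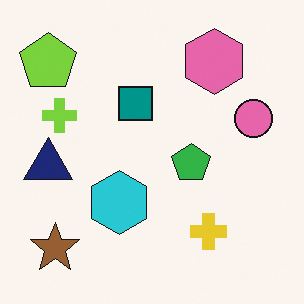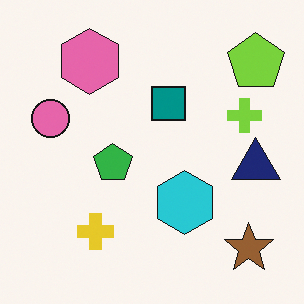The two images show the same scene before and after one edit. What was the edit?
It was flipped horizontally (left ↔ right).

The navy triangle is in the left of the first image and the right of the second — shapes on opposite sides of the vertical midline have swapped in a mirror flip.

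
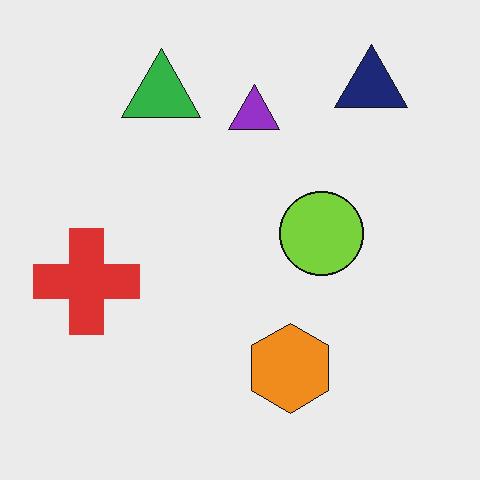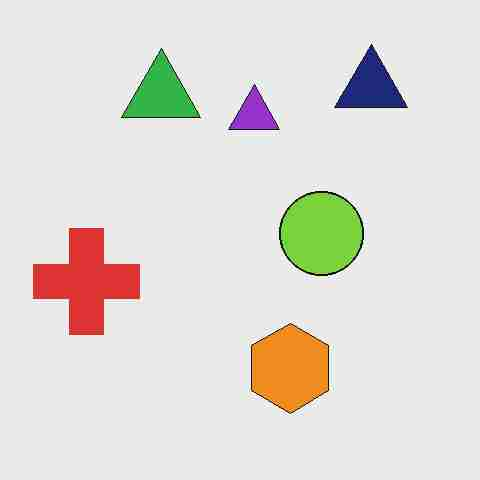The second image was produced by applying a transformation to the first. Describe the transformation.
It was heavily JPEG-compressed with obvious blocking artifacts.

Blocky 8×8 compression artifacts appear around shape edges and the flat background shows ringing — characteristic JPEG degradation.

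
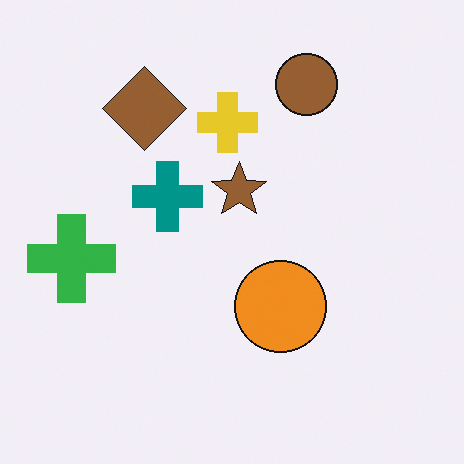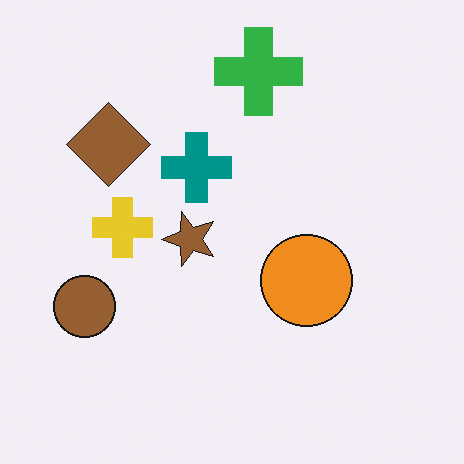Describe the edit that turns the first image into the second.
The image was transposed (reflected across the top-left ↔ bottom-right diagonal).

Shapes have swapped their row and column positions — what was in the top-right is now in the bottom-left — a diagonal reflection.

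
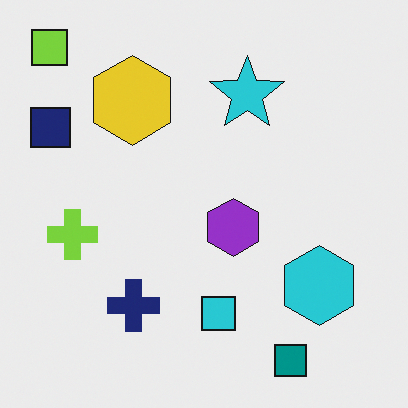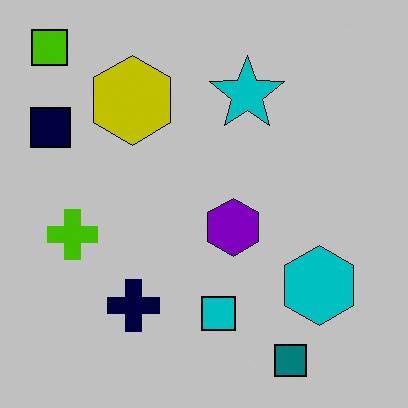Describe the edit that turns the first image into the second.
This is the original image aggressively posterized.

Each flat color has snapped to a coarser quantized level — most visibly, the near-white background has dropped to a flat grey.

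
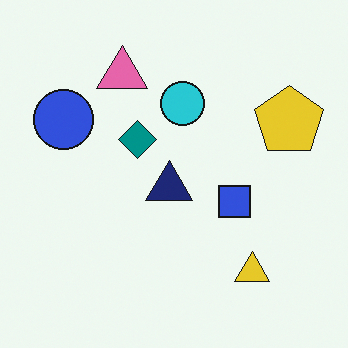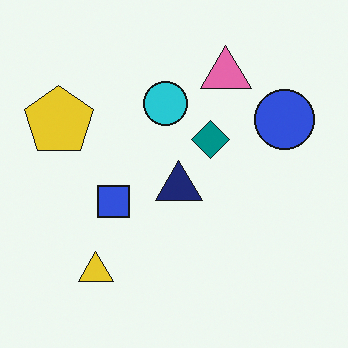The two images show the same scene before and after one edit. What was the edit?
Flipped horizontally (left ↔ right).

The yellow pentagon is in the right of the first image and the left of the second — shapes on opposite sides of the vertical midline have swapped in a mirror flip.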